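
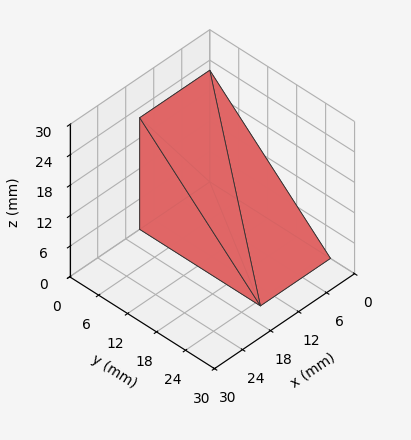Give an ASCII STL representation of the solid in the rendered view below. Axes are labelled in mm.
Reading the render: the shape is a wedge (ramp): 15 × 25 mm base, rising to 22 mm along the y=0 edge and sloping linearly to z=0 at y=25 (dimensions read to the nearest mm from the axis ticks). For the STL, each face is triangulated and given an outward normal.

solid part
  facet normal 0.0000 0.0000 -1.0000
    outer loop
      vertex 15.000 25.000 0.000
      vertex 15.000 0.000 0.000
      vertex 0.000 0.000 0.000
    endloop
  endfacet
  facet normal 0.0000 0.0000 -1.0000
    outer loop
      vertex 0.000 25.000 0.000
      vertex 15.000 25.000 0.000
      vertex 0.000 0.000 0.000
    endloop
  endfacet
  facet normal 0.0000 -1.0000 0.0000
    outer loop
      vertex 0.000 0.000 0.000
      vertex 15.000 0.000 0.000
      vertex 15.000 0.000 22.000
    endloop
  endfacet
  facet normal 0.0000 -1.0000 0.0000
    outer loop
      vertex 0.000 0.000 0.000
      vertex 15.000 0.000 22.000
      vertex 0.000 0.000 22.000
    endloop
  endfacet
  facet normal 0.0000 0.6606 0.7507
    outer loop
      vertex 0.000 0.000 22.000
      vertex 15.000 0.000 22.000
      vertex 15.000 25.000 0.000
    endloop
  endfacet
  facet normal 0.0000 0.6606 0.7507
    outer loop
      vertex 0.000 0.000 22.000
      vertex 15.000 25.000 0.000
      vertex 0.000 25.000 0.000
    endloop
  endfacet
  facet normal -1.0000 0.0000 0.0000
    outer loop
      vertex 0.000 0.000 22.000
      vertex 0.000 25.000 0.000
      vertex 0.000 0.000 0.000
    endloop
  endfacet
  facet normal 1.0000 0.0000 0.0000
    outer loop
      vertex 15.000 0.000 0.000
      vertex 15.000 25.000 0.000
      vertex 15.000 0.000 22.000
    endloop
  endfacet
endsolid part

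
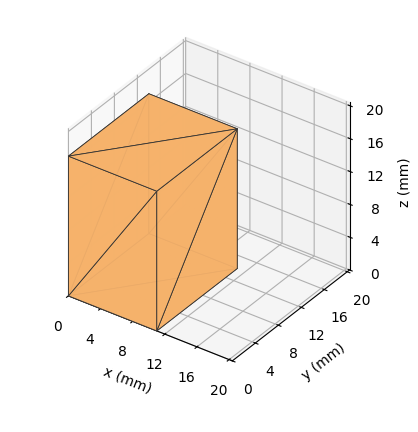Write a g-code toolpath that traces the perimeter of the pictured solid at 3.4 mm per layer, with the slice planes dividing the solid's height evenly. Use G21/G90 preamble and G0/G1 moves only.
Reading the render: the shape is a rectangular box, roughly 11 × 14 mm footprint and 17 mm tall (dimensions read to the nearest mm from the axis ticks). For the g-code, the solid's height is divided into equal slices at the stated Δz and each level perimeter traced with G1 moves after a G0 lift.

; perimeter-only toolpath
G21 ; units = mm
G90 ; absolute positioning
G28 ; home
; layer 1
G0 Z3.4
G0 X0.0 Y0.0
G1 X11.0 Y0.0
G1 X11.0 Y14.0
G1 X0.0 Y14.0
G1 X0.0 Y0.0
; layer 2
G0 Z6.8
G0 X0.0 Y0.0
G1 X11.0 Y0.0
G1 X11.0 Y14.0
G1 X0.0 Y14.0
G1 X0.0 Y0.0
; layer 3
G0 Z10.2
G0 X0.0 Y0.0
G1 X11.0 Y0.0
G1 X11.0 Y14.0
G1 X0.0 Y14.0
G1 X0.0 Y0.0
; layer 4
G0 Z13.6
G0 X0.0 Y0.0
G1 X11.0 Y0.0
G1 X11.0 Y14.0
G1 X0.0 Y14.0
G1 X0.0 Y0.0
; layer 5
G0 Z17.0
G0 X0.0 Y0.0
G1 X11.0 Y0.0
G1 X11.0 Y14.0
G1 X0.0 Y14.0
G1 X0.0 Y0.0
M2 ; end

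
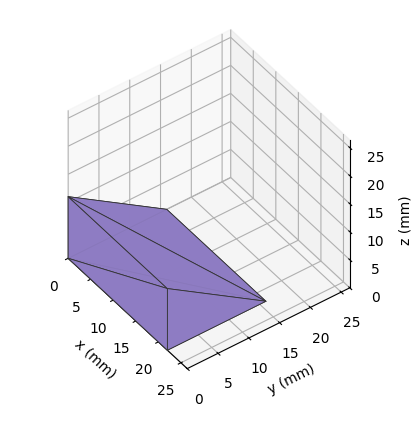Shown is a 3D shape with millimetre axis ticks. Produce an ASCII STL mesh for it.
Reading the render: the shape is a wedge (ramp): 22 × 16 mm base, rising to 11 mm along the y=0 edge and sloping linearly to z=0 at y=16 (dimensions read to the nearest mm from the axis ticks). For the STL, each face is triangulated and given an outward normal.

solid part
  facet normal 0.0000 0.0000 -1.0000
    outer loop
      vertex 22.0 16.0 0.0
      vertex 22.0 0.0 0.0
      vertex 0.0 0.0 0.0
    endloop
  endfacet
  facet normal 0.0000 0.0000 -1.0000
    outer loop
      vertex 0.0 16.0 0.0
      vertex 22.0 16.0 0.0
      vertex 0.0 0.0 0.0
    endloop
  endfacet
  facet normal 0.0000 -1.0000 0.0000
    outer loop
      vertex 0.0 0.0 0.0
      vertex 22.0 0.0 0.0
      vertex 22.0 0.0 11.0
    endloop
  endfacet
  facet normal 0.0000 -1.0000 0.0000
    outer loop
      vertex 0.0 0.0 0.0
      vertex 22.0 0.0 11.0
      vertex 0.0 0.0 11.0
    endloop
  endfacet
  facet normal 0.0000 0.5665 0.8240
    outer loop
      vertex 0.0 0.0 11.0
      vertex 22.0 0.0 11.0
      vertex 22.0 16.0 0.0
    endloop
  endfacet
  facet normal 0.0000 0.5665 0.8240
    outer loop
      vertex 0.0 0.0 11.0
      vertex 22.0 16.0 0.0
      vertex 0.0 16.0 0.0
    endloop
  endfacet
  facet normal -1.0000 0.0000 0.0000
    outer loop
      vertex 0.0 0.0 11.0
      vertex 0.0 16.0 0.0
      vertex 0.0 0.0 0.0
    endloop
  endfacet
  facet normal 1.0000 0.0000 0.0000
    outer loop
      vertex 22.0 0.0 0.0
      vertex 22.0 16.0 0.0
      vertex 22.0 0.0 11.0
    endloop
  endfacet
endsolid part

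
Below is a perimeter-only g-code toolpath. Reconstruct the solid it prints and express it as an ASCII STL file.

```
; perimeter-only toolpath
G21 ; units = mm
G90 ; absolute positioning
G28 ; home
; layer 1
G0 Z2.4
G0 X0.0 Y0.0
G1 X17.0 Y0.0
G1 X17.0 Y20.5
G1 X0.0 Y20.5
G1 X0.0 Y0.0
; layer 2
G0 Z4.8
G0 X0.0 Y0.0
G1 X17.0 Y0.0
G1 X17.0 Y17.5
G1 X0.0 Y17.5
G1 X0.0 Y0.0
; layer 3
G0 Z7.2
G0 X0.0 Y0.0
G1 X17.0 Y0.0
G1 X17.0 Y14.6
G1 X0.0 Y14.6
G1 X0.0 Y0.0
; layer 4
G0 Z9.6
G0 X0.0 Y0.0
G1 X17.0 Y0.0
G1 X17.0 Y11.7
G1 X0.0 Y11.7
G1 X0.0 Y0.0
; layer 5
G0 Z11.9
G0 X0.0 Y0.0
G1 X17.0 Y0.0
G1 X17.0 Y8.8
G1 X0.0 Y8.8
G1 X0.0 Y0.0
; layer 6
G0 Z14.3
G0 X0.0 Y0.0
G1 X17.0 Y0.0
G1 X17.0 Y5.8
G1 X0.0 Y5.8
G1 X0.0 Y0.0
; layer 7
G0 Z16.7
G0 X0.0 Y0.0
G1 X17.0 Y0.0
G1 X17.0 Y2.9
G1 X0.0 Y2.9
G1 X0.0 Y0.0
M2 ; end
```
solid part
  facet normal 0.0000 0.0000 -1.0000
    outer loop
      vertex 17.0 23.4 0.0
      vertex 17.0 0.0 0.0
      vertex 0.0 0.0 0.0
    endloop
  endfacet
  facet normal 0.0000 0.0000 -1.0000
    outer loop
      vertex 0.0 23.4 0.0
      vertex 17.0 23.4 0.0
      vertex 0.0 0.0 0.0
    endloop
  endfacet
  facet normal 0.0000 -1.0000 0.0000
    outer loop
      vertex 0.0 0.0 0.0
      vertex 17.0 0.0 0.0
      vertex 17.0 0.0 19.1
    endloop
  endfacet
  facet normal 0.0000 -1.0000 0.0000
    outer loop
      vertex 0.0 0.0 0.0
      vertex 17.0 0.0 19.1
      vertex 0.0 0.0 19.1
    endloop
  endfacet
  facet normal 0.0000 0.6323 0.7747
    outer loop
      vertex 0.0 0.0 19.1
      vertex 17.0 0.0 19.1
      vertex 17.0 23.4 0.0
    endloop
  endfacet
  facet normal 0.0000 0.6323 0.7747
    outer loop
      vertex 0.0 0.0 19.1
      vertex 17.0 23.4 0.0
      vertex 0.0 23.4 0.0
    endloop
  endfacet
  facet normal -1.0000 0.0000 0.0000
    outer loop
      vertex 0.0 0.0 19.1
      vertex 0.0 23.4 0.0
      vertex 0.0 0.0 0.0
    endloop
  endfacet
  facet normal 1.0000 0.0000 0.0000
    outer loop
      vertex 17.0 0.0 0.0
      vertex 17.0 23.4 0.0
      vertex 17.0 0.0 19.1
    endloop
  endfacet
endsolid part

The G0 Z moves step by Δz≈2.4 mm. The G1 loops shrink linearly with z, so the solid tapers from its base footprint up to z≈19.1. Closing with a flat bottom cap and the tapered top and triangulating gives 8 facets — a wedge (ramp): 17 × 23.4 mm base, rising to 19.1 mm along the y=0 edge and sloping linearly to z=0 at y=23.4.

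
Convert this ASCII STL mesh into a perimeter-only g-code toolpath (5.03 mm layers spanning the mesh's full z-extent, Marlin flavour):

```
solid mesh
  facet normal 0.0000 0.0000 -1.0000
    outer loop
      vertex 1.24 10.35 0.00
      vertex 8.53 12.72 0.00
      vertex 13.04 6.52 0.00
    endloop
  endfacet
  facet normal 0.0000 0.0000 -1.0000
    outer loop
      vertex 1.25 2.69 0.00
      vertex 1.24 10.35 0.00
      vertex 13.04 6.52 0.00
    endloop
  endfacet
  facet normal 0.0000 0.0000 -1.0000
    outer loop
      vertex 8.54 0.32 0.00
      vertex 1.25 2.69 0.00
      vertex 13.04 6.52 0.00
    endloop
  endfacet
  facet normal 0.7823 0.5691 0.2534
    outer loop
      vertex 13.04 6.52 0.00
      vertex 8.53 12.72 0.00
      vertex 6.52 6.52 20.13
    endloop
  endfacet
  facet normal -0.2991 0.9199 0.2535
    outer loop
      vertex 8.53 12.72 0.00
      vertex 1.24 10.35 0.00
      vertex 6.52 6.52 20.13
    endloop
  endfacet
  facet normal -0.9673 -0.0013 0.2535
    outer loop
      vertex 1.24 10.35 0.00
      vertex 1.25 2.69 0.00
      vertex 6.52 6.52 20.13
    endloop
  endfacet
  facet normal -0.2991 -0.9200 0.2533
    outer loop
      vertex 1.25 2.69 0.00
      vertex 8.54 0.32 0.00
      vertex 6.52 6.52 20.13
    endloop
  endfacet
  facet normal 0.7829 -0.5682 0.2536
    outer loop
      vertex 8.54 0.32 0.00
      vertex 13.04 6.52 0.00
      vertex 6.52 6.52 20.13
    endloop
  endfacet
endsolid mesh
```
; perimeter-only toolpath
G21 ; units = mm
G90 ; absolute positioning
G28 ; home
; layer 1
G0 Z5.03
G0 X11.41 Y6.52
G1 X8.03 Y11.17
G1 X2.56 Y9.39
G1 X2.57 Y3.65
G1 X8.04 Y1.87
G1 X11.41 Y6.52
; layer 2
G0 Z10.06
G0 X9.78 Y6.52
G1 X7.52 Y9.62
G1 X3.88 Y8.43
G1 X3.88 Y4.60
G1 X7.53 Y3.42
G1 X9.78 Y6.52
; layer 3
G0 Z15.10
G0 X8.15 Y6.52
G1 X7.02 Y8.07
G1 X5.20 Y7.48
G1 X5.20 Y5.56
G1 X7.02 Y4.97
G1 X8.15 Y6.52
M2 ; end

The solid is a regular 5-sided pyramid, base circumscribed radius ≈ 6.52 mm, apex at z ≈ 20.1 mm. Slicing at Δz = 5.03 mm — 4 equal slices spanning the solid's height, so layer i sits at z = i·h/4 — gives 3 non-empty perimeters. Each is a 5-segment closed polygon; G0 lifts to the layer z and rapids to the start vertex, then G1 traces the edges. The cross-section shrinks linearly with z (the slice at the apex is degenerate and omitted).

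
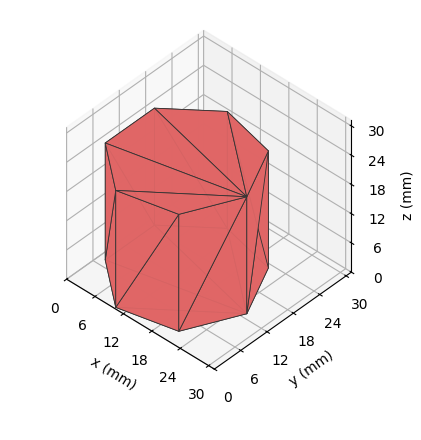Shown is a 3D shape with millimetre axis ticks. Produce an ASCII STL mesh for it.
Reading the render: the shape is a regular 7-sided prism (a cylinder approximated with 7 flat sides), circumscribed radius ≈ 13 mm, height ≈ 24 mm (dimensions read to the nearest mm from the axis ticks). For the STL, each face is triangulated and given an outward normal.

solid part
  facet normal 0.0000 0.0000 -1.0000
    outer loop
      vertex 10.1 25.7 0.0
      vertex 21.1 23.2 0.0
      vertex 26.0 13.0 0.0
    endloop
  endfacet
  facet normal 0.0000 0.0000 -1.0000
    outer loop
      vertex 1.3 18.6 0.0
      vertex 10.1 25.7 0.0
      vertex 26.0 13.0 0.0
    endloop
  endfacet
  facet normal 0.0000 0.0000 -1.0000
    outer loop
      vertex 1.3 7.4 0.0
      vertex 1.3 18.6 0.0
      vertex 26.0 13.0 0.0
    endloop
  endfacet
  facet normal 0.0000 0.0000 -1.0000
    outer loop
      vertex 10.1 0.3 0.0
      vertex 1.3 7.4 0.0
      vertex 26.0 13.0 0.0
    endloop
  endfacet
  facet normal 0.0000 0.0000 -1.0000
    outer loop
      vertex 21.1 2.8 0.0
      vertex 10.1 0.3 0.0
      vertex 26.0 13.0 0.0
    endloop
  endfacet
  facet normal 0.0000 0.0000 1.0000
    outer loop
      vertex 26.0 13.0 24.0
      vertex 21.1 23.2 24.0
      vertex 10.1 25.7 24.0
    endloop
  endfacet
  facet normal 0.0000 0.0000 1.0000
    outer loop
      vertex 26.0 13.0 24.0
      vertex 10.1 25.7 24.0
      vertex 1.3 18.6 24.0
    endloop
  endfacet
  facet normal 0.0000 0.0000 1.0000
    outer loop
      vertex 26.0 13.0 24.0
      vertex 1.3 18.6 24.0
      vertex 1.3 7.4 24.0
    endloop
  endfacet
  facet normal 0.0000 0.0000 1.0000
    outer loop
      vertex 26.0 13.0 24.0
      vertex 1.3 7.4 24.0
      vertex 10.1 0.3 24.0
    endloop
  endfacet
  facet normal 0.0000 0.0000 1.0000
    outer loop
      vertex 26.0 13.0 24.0
      vertex 10.1 0.3 24.0
      vertex 21.1 2.8 24.0
    endloop
  endfacet
  facet normal 0.9014 0.4330 0.0000
    outer loop
      vertex 26.0 13.0 0.0
      vertex 21.1 23.2 0.0
      vertex 21.1 23.2 24.0
    endloop
  endfacet
  facet normal 0.9014 0.4330 0.0000
    outer loop
      vertex 26.0 13.0 0.0
      vertex 21.1 23.2 24.0
      vertex 26.0 13.0 24.0
    endloop
  endfacet
  facet normal 0.2216 0.9751 0.0000
    outer loop
      vertex 21.1 23.2 0.0
      vertex 10.1 25.7 0.0
      vertex 10.1 25.7 24.0
    endloop
  endfacet
  facet normal 0.2216 0.9751 0.0000
    outer loop
      vertex 21.1 23.2 0.0
      vertex 10.1 25.7 24.0
      vertex 21.1 23.2 24.0
    endloop
  endfacet
  facet normal -0.6279 0.7783 0.0000
    outer loop
      vertex 10.1 25.7 0.0
      vertex 1.3 18.6 0.0
      vertex 1.3 18.6 24.0
    endloop
  endfacet
  facet normal -0.6279 0.7783 0.0000
    outer loop
      vertex 10.1 25.7 0.0
      vertex 1.3 18.6 24.0
      vertex 10.1 25.7 24.0
    endloop
  endfacet
  facet normal -1.0000 0.0000 0.0000
    outer loop
      vertex 1.3 18.6 0.0
      vertex 1.3 7.4 0.0
      vertex 1.3 7.4 24.0
    endloop
  endfacet
  facet normal -1.0000 0.0000 0.0000
    outer loop
      vertex 1.3 18.6 0.0
      vertex 1.3 7.4 24.0
      vertex 1.3 18.6 24.0
    endloop
  endfacet
  facet normal -0.6279 -0.7783 0.0000
    outer loop
      vertex 1.3 7.4 0.0
      vertex 10.1 0.3 0.0
      vertex 10.1 0.3 24.0
    endloop
  endfacet
  facet normal -0.6279 -0.7783 0.0000
    outer loop
      vertex 1.3 7.4 0.0
      vertex 10.1 0.3 24.0
      vertex 1.3 7.4 24.0
    endloop
  endfacet
  facet normal 0.2216 -0.9751 0.0000
    outer loop
      vertex 10.1 0.3 0.0
      vertex 21.1 2.8 0.0
      vertex 21.1 2.8 24.0
    endloop
  endfacet
  facet normal 0.2216 -0.9751 0.0000
    outer loop
      vertex 10.1 0.3 0.0
      vertex 21.1 2.8 24.0
      vertex 10.1 0.3 24.0
    endloop
  endfacet
  facet normal 0.9014 -0.4330 0.0000
    outer loop
      vertex 21.1 2.8 0.0
      vertex 26.0 13.0 0.0
      vertex 26.0 13.0 24.0
    endloop
  endfacet
  facet normal 0.9014 -0.4330 0.0000
    outer loop
      vertex 21.1 2.8 0.0
      vertex 26.0 13.0 24.0
      vertex 21.1 2.8 24.0
    endloop
  endfacet
endsolid part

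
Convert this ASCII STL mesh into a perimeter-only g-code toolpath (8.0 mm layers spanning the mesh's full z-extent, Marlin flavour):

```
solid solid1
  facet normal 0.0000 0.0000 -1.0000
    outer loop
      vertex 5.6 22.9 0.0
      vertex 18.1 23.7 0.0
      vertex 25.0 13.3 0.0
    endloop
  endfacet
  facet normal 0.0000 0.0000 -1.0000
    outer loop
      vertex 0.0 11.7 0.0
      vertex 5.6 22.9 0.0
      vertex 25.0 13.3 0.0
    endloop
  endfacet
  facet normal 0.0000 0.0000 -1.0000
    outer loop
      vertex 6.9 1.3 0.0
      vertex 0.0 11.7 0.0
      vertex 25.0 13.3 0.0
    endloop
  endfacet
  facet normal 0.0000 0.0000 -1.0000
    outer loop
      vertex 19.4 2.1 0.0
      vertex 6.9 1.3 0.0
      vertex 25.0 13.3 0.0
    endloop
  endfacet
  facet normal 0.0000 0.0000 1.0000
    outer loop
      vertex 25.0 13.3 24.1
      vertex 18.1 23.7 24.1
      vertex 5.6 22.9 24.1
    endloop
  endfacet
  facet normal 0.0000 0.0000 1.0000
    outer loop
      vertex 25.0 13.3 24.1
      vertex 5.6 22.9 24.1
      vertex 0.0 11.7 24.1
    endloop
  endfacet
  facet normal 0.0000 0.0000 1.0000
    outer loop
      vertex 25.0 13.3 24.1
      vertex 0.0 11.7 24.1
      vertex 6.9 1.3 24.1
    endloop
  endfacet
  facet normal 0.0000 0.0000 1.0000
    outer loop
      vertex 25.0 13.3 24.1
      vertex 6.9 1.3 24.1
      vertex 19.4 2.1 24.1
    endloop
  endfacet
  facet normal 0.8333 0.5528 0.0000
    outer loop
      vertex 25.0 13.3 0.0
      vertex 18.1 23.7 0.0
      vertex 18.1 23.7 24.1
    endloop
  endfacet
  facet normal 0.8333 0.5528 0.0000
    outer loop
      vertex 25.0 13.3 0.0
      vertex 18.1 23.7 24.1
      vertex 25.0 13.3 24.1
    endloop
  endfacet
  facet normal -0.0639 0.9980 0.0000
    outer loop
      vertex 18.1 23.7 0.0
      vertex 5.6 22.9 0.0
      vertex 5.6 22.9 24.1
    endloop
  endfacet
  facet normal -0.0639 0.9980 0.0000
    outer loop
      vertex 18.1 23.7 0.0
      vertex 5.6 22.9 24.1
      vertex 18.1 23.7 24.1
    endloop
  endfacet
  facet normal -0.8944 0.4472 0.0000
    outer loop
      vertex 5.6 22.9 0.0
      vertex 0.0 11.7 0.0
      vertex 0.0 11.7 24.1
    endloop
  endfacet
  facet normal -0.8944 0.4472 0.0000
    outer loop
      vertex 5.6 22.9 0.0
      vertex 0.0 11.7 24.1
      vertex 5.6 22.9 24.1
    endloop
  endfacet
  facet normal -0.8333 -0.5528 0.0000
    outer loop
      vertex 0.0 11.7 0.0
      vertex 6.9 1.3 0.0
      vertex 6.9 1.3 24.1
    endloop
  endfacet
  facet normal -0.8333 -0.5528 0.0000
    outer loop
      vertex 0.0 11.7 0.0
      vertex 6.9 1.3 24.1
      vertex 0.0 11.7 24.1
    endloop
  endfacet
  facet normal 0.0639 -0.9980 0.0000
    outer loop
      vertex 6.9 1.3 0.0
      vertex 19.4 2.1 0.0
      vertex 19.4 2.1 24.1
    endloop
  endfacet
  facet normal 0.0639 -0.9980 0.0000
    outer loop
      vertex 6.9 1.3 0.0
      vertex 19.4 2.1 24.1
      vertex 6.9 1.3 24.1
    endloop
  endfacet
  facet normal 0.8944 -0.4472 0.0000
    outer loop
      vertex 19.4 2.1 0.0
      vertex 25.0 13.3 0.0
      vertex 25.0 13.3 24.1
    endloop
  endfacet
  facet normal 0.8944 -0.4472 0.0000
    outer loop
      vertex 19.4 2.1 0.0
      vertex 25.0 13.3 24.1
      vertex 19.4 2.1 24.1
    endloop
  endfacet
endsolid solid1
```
; perimeter-only toolpath
G21 ; units = mm
G90 ; absolute positioning
G28 ; home
; layer 1
G0 Z8.0
G0 X25.0 Y13.3
G1 X18.1 Y23.7
G1 X5.6 Y22.9
G1 X0.0 Y11.7
G1 X6.9 Y1.3
G1 X19.4 Y2.1
G1 X25.0 Y13.3
; layer 2
G0 Z16.1
G0 X25.0 Y13.3
G1 X18.1 Y23.7
G1 X5.6 Y22.9
G1 X0.0 Y11.7
G1 X6.9 Y1.3
G1 X19.4 Y2.1
G1 X25.0 Y13.3
; layer 3
G0 Z24.1
G0 X25.0 Y13.3
G1 X18.1 Y23.7
G1 X5.6 Y22.9
G1 X0.0 Y11.7
G1 X6.9 Y1.3
G1 X19.4 Y2.1
G1 X25.0 Y13.3
M2 ; end

The solid is a regular 6-sided prism (a cylinder approximated with 6 flat sides), circumscribed radius ≈ 12.5 mm, height ≈ 24.1 mm. Slicing at Δz = 8.0 mm — 3 equal slices spanning the solid's height, so layer i sits at z = i·h/3 — gives 3 non-empty perimeters. Each is a 6-segment closed polygon; G0 lifts to the layer z and rapids to the start vertex, then G1 traces the edges.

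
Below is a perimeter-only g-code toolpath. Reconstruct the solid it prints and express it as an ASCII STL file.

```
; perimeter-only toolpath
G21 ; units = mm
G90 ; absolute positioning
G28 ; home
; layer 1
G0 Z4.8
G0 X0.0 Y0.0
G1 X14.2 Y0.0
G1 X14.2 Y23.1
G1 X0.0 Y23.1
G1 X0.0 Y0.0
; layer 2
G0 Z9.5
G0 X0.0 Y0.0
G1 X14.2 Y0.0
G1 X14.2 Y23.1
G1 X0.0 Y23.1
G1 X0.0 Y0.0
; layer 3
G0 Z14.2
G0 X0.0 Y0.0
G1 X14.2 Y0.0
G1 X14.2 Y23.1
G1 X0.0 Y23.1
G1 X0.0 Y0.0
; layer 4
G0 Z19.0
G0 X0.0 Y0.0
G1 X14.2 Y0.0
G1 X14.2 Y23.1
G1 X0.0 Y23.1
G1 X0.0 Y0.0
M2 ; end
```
solid part
  facet normal 0.0000 0.0000 -1.0000
    outer loop
      vertex 14.2 23.1 0.0
      vertex 14.2 0.0 0.0
      vertex 0.0 0.0 0.0
    endloop
  endfacet
  facet normal 0.0000 0.0000 -1.0000
    outer loop
      vertex 0.0 23.1 0.0
      vertex 14.2 23.1 0.0
      vertex 0.0 0.0 0.0
    endloop
  endfacet
  facet normal 0.0000 0.0000 1.0000
    outer loop
      vertex 0.0 0.0 19.0
      vertex 14.2 0.0 19.0
      vertex 14.2 23.1 19.0
    endloop
  endfacet
  facet normal 0.0000 0.0000 1.0000
    outer loop
      vertex 0.0 0.0 19.0
      vertex 14.2 23.1 19.0
      vertex 0.0 23.1 19.0
    endloop
  endfacet
  facet normal 0.0000 -1.0000 0.0000
    outer loop
      vertex 0.0 0.0 0.0
      vertex 14.2 0.0 0.0
      vertex 14.2 0.0 19.0
    endloop
  endfacet
  facet normal 0.0000 -1.0000 0.0000
    outer loop
      vertex 0.0 0.0 0.0
      vertex 14.2 0.0 19.0
      vertex 0.0 0.0 19.0
    endloop
  endfacet
  facet normal 0.0000 1.0000 0.0000
    outer loop
      vertex 14.2 23.1 19.0
      vertex 14.2 23.1 0.0
      vertex 0.0 23.1 0.0
    endloop
  endfacet
  facet normal 0.0000 1.0000 0.0000
    outer loop
      vertex 0.0 23.1 19.0
      vertex 14.2 23.1 19.0
      vertex 0.0 23.1 0.0
    endloop
  endfacet
  facet normal -1.0000 0.0000 0.0000
    outer loop
      vertex 0.0 23.1 19.0
      vertex 0.0 23.1 0.0
      vertex 0.0 0.0 0.0
    endloop
  endfacet
  facet normal -1.0000 0.0000 0.0000
    outer loop
      vertex 0.0 0.0 19.0
      vertex 0.0 23.1 19.0
      vertex 0.0 0.0 0.0
    endloop
  endfacet
  facet normal 1.0000 0.0000 0.0000
    outer loop
      vertex 14.2 0.0 0.0
      vertex 14.2 23.1 0.0
      vertex 14.2 23.1 19.0
    endloop
  endfacet
  facet normal 1.0000 0.0000 0.0000
    outer loop
      vertex 14.2 0.0 0.0
      vertex 14.2 23.1 19.0
      vertex 14.2 0.0 19.0
    endloop
  endfacet
endsolid part

The G0 Z moves step by Δz≈4.8 mm. Every layer's G1 loop is the same polygon, so the solid is a straight extrusion of it from z=0 to z≈19. Closing with flat bottom and top caps and triangulating gives 12 facets — a rectangular box, roughly 14.2 × 23.1 mm footprint and 19 mm tall.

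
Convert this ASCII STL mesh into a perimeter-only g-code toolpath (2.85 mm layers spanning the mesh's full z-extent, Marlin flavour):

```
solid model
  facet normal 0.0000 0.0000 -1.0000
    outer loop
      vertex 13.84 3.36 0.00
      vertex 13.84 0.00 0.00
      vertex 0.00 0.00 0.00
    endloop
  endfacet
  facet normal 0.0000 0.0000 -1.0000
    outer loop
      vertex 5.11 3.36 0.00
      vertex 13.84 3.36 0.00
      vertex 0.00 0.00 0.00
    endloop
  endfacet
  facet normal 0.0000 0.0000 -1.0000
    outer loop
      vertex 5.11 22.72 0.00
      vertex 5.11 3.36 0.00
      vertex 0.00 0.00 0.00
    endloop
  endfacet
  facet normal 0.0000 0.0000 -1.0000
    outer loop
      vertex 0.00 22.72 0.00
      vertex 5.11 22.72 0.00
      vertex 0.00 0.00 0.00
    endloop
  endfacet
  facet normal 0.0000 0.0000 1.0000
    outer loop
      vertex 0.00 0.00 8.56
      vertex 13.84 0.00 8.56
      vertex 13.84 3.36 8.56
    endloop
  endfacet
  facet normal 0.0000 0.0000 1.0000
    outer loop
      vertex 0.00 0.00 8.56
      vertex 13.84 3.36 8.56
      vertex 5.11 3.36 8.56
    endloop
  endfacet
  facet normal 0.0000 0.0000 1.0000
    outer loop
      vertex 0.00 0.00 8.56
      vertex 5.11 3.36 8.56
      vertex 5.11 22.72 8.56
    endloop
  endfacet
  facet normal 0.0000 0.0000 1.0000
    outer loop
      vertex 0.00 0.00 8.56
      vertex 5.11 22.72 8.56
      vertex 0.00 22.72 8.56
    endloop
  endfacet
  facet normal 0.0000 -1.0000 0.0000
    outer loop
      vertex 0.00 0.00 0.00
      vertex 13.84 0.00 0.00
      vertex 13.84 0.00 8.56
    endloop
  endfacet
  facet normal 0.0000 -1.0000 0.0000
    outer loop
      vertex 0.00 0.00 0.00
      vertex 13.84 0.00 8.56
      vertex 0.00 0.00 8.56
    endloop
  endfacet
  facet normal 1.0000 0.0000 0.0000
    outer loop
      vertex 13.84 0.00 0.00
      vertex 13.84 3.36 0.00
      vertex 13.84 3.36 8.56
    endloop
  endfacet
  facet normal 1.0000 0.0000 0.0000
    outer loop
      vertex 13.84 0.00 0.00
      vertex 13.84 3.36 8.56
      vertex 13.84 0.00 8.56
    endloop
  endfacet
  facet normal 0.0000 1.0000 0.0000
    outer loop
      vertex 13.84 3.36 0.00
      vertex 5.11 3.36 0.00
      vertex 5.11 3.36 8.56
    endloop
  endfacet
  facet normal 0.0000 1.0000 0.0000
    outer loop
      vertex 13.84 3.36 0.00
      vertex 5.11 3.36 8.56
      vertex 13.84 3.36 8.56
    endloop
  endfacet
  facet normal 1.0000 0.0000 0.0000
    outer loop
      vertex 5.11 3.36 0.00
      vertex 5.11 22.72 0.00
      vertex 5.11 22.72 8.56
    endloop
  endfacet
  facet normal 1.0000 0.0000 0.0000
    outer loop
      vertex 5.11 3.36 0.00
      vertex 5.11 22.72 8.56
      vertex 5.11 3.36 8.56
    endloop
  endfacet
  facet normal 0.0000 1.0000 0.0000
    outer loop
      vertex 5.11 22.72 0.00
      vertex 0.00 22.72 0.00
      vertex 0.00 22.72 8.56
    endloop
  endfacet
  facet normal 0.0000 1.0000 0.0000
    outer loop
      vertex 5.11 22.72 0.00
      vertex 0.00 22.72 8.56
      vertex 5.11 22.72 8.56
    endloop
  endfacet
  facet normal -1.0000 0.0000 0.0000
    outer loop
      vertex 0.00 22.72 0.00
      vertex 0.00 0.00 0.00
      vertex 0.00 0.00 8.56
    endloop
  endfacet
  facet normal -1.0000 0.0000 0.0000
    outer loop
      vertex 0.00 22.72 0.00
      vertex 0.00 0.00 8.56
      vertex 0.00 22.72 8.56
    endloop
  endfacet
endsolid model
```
; perimeter-only toolpath
G21 ; units = mm
G90 ; absolute positioning
G28 ; home
; layer 1
G0 Z2.85
G0 X0.00 Y0.00
G1 X13.84 Y0.00
G1 X13.84 Y3.36
G1 X5.11 Y3.36
G1 X5.11 Y22.72
G1 X0.00 Y22.72
G1 X0.00 Y0.00
; layer 2
G0 Z5.71
G0 X0.00 Y0.00
G1 X13.84 Y0.00
G1 X13.84 Y3.36
G1 X5.11 Y3.36
G1 X5.11 Y22.72
G1 X0.00 Y22.72
G1 X0.00 Y0.00
; layer 3
G0 Z8.56
G0 X0.00 Y0.00
G1 X13.84 Y0.00
G1 X13.84 Y3.36
G1 X5.11 Y3.36
G1 X5.11 Y22.72
G1 X0.00 Y22.72
G1 X0.00 Y0.00
M2 ; end

The solid is an L-shaped prism: outer 13.8 × 22.7 mm, arm thicknesses ≈ 3.36 mm (horizontal) and 5.11 mm (vertical), extruded 8.56 mm in z. Slicing at Δz = 2.85 mm — 3 equal slices spanning the solid's height, so layer i sits at z = i·h/3 — gives 3 non-empty perimeters. Each is a 6-segment closed polygon; G0 lifts to the layer z and rapids to the start vertex, then G1 traces the edges.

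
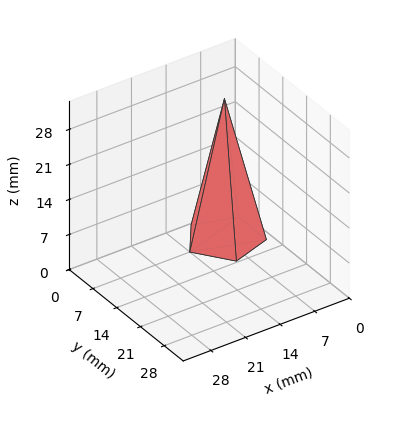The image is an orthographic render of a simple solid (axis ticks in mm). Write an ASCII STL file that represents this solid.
Reading the render: the shape is a regular 5-sided pyramid, base circumscribed radius ≈ 7 mm, apex at z ≈ 28 mm (dimensions read to the nearest mm from the axis ticks). For the STL, each face is triangulated and given an outward normal.

solid part
  facet normal 0.0000 0.0000 -1.0000
    outer loop
      vertex 1.34 11.11 0.00
      vertex 9.16 13.66 0.00
      vertex 14.00 7.00 0.00
    endloop
  endfacet
  facet normal 0.0000 0.0000 -1.0000
    outer loop
      vertex 1.34 2.89 0.00
      vertex 1.34 11.11 0.00
      vertex 14.00 7.00 0.00
    endloop
  endfacet
  facet normal 0.0000 0.0000 -1.0000
    outer loop
      vertex 9.16 0.34 0.00
      vertex 1.34 2.89 0.00
      vertex 14.00 7.00 0.00
    endloop
  endfacet
  facet normal 0.7929 0.5762 0.1982
    outer loop
      vertex 14.00 7.00 0.00
      vertex 9.16 13.66 0.00
      vertex 7.00 7.00 28.00
    endloop
  endfacet
  facet normal -0.3039 0.9319 0.1982
    outer loop
      vertex 9.16 13.66 0.00
      vertex 1.34 11.11 0.00
      vertex 7.00 7.00 28.00
    endloop
  endfacet
  facet normal -0.9802 0.0000 0.1981
    outer loop
      vertex 1.34 11.11 0.00
      vertex 1.34 2.89 0.00
      vertex 7.00 7.00 28.00
    endloop
  endfacet
  facet normal -0.3039 -0.9319 0.1982
    outer loop
      vertex 1.34 2.89 0.00
      vertex 9.16 0.34 0.00
      vertex 7.00 7.00 28.00
    endloop
  endfacet
  facet normal 0.7929 -0.5762 0.1982
    outer loop
      vertex 9.16 0.34 0.00
      vertex 14.00 7.00 0.00
      vertex 7.00 7.00 28.00
    endloop
  endfacet
endsolid part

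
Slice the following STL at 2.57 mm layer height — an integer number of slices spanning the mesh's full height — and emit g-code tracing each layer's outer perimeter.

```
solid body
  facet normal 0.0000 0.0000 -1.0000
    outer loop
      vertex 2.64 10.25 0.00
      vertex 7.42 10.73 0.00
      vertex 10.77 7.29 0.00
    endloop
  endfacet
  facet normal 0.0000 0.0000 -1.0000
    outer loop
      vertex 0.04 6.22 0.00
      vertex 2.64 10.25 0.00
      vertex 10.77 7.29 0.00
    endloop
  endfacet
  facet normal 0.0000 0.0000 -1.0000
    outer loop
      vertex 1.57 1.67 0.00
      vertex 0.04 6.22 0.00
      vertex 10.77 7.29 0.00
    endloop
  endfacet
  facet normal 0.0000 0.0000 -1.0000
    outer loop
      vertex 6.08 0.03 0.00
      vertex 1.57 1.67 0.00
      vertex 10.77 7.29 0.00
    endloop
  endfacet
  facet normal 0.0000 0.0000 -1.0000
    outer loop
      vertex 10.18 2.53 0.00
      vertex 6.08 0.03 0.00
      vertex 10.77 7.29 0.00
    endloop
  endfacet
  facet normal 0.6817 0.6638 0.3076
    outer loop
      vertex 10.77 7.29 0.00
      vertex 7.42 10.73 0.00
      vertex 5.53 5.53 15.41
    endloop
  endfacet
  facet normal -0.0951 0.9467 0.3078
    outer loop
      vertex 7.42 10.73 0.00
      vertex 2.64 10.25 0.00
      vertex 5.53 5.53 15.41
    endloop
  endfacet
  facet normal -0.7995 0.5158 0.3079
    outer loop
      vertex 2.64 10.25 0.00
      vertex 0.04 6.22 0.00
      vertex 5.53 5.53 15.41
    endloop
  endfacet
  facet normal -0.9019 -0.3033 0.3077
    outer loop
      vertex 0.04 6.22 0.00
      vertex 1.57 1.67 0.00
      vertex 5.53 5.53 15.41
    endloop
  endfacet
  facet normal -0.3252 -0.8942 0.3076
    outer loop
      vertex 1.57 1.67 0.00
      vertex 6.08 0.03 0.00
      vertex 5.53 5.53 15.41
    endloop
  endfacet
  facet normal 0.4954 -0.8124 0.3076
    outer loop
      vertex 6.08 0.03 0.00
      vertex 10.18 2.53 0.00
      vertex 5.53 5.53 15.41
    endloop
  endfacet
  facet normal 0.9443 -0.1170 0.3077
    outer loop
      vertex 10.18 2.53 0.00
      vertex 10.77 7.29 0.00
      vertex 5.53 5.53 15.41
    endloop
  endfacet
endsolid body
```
; perimeter-only toolpath
G21 ; units = mm
G90 ; absolute positioning
G28 ; home
; layer 1
G0 Z2.57
G0 X9.90 Y7.00
G1 X7.11 Y9.86
G1 X3.12 Y9.46
G1 X0.95 Y6.11
G1 X2.23 Y2.31
G1 X5.99 Y0.95
G1 X9.41 Y3.03
G1 X9.90 Y7.00
; layer 2
G0 Z5.14
G0 X9.02 Y6.70
G1 X6.79 Y9.00
G1 X3.60 Y8.68
G1 X1.87 Y5.99
G1 X2.89 Y2.96
G1 X5.90 Y1.86
G1 X8.63 Y3.53
G1 X9.02 Y6.70
; layer 3
G0 Z7.71
G0 X8.15 Y6.41
G1 X6.47 Y8.13
G1 X4.08 Y7.89
G1 X2.79 Y5.88
G1 X3.55 Y3.60
G1 X5.80 Y2.78
G1 X7.86 Y4.03
G1 X8.15 Y6.41
; layer 4
G0 Z10.27
G0 X7.28 Y6.12
G1 X6.16 Y7.26
G1 X4.57 Y7.10
G1 X3.70 Y5.76
G1 X4.21 Y4.24
G1 X5.71 Y3.70
G1 X7.08 Y4.53
G1 X7.28 Y6.12
; layer 5
G0 Z12.84
G0 X6.40 Y5.82
G1 X5.84 Y6.40
G1 X5.05 Y6.32
G1 X4.62 Y5.64
G1 X4.87 Y4.89
G1 X5.62 Y4.61
G1 X6.30 Y5.03
G1 X6.40 Y5.82
M2 ; end

The solid is a regular 7-sided pyramid, base circumscribed radius ≈ 5.53 mm, apex at z ≈ 15.4 mm. Slicing at Δz = 2.57 mm — 6 equal slices spanning the solid's height, so layer i sits at z = i·h/6 — gives 5 non-empty perimeters. Each is a 7-segment closed polygon; G0 lifts to the layer z and rapids to the start vertex, then G1 traces the edges. The cross-section shrinks linearly with z (the slice at the apex is degenerate and omitted).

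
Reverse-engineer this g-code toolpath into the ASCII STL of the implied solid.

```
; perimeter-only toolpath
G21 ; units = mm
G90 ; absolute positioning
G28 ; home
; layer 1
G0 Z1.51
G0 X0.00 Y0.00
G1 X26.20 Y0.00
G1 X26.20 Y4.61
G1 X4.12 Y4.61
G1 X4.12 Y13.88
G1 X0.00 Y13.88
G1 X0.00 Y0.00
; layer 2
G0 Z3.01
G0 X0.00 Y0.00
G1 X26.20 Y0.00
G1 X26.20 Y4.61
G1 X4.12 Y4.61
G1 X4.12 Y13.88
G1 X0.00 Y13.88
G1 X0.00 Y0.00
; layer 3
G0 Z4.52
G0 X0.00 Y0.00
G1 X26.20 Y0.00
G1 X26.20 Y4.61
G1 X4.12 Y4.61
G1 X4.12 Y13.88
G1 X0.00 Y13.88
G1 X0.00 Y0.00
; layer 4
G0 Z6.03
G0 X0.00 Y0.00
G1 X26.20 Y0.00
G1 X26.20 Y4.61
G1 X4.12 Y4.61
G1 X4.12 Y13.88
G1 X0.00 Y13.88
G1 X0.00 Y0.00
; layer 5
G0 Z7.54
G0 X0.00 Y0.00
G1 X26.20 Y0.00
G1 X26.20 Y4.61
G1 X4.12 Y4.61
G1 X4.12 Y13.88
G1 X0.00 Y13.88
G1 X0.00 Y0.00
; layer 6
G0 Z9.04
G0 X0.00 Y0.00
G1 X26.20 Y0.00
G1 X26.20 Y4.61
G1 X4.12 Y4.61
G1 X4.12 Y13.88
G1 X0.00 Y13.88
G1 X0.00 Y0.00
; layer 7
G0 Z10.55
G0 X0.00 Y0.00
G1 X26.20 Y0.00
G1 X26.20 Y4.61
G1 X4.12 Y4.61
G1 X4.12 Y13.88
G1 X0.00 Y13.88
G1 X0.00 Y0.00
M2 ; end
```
solid part
  facet normal 0.0000 0.0000 -1.0000
    outer loop
      vertex 26.20 4.61 0.00
      vertex 26.20 0.00 0.00
      vertex 0.00 0.00 0.00
    endloop
  endfacet
  facet normal 0.0000 0.0000 -1.0000
    outer loop
      vertex 4.12 4.61 0.00
      vertex 26.20 4.61 0.00
      vertex 0.00 0.00 0.00
    endloop
  endfacet
  facet normal 0.0000 0.0000 -1.0000
    outer loop
      vertex 4.12 13.88 0.00
      vertex 4.12 4.61 0.00
      vertex 0.00 0.00 0.00
    endloop
  endfacet
  facet normal 0.0000 0.0000 -1.0000
    outer loop
      vertex 0.00 13.88 0.00
      vertex 4.12 13.88 0.00
      vertex 0.00 0.00 0.00
    endloop
  endfacet
  facet normal 0.0000 0.0000 1.0000
    outer loop
      vertex 0.00 0.00 10.55
      vertex 26.20 0.00 10.55
      vertex 26.20 4.61 10.55
    endloop
  endfacet
  facet normal 0.0000 0.0000 1.0000
    outer loop
      vertex 0.00 0.00 10.55
      vertex 26.20 4.61 10.55
      vertex 4.12 4.61 10.55
    endloop
  endfacet
  facet normal 0.0000 0.0000 1.0000
    outer loop
      vertex 0.00 0.00 10.55
      vertex 4.12 4.61 10.55
      vertex 4.12 13.88 10.55
    endloop
  endfacet
  facet normal 0.0000 0.0000 1.0000
    outer loop
      vertex 0.00 0.00 10.55
      vertex 4.12 13.88 10.55
      vertex 0.00 13.88 10.55
    endloop
  endfacet
  facet normal 0.0000 -1.0000 0.0000
    outer loop
      vertex 0.00 0.00 0.00
      vertex 26.20 0.00 0.00
      vertex 26.20 0.00 10.55
    endloop
  endfacet
  facet normal 0.0000 -1.0000 0.0000
    outer loop
      vertex 0.00 0.00 0.00
      vertex 26.20 0.00 10.55
      vertex 0.00 0.00 10.55
    endloop
  endfacet
  facet normal 1.0000 0.0000 0.0000
    outer loop
      vertex 26.20 0.00 0.00
      vertex 26.20 4.61 0.00
      vertex 26.20 4.61 10.55
    endloop
  endfacet
  facet normal 1.0000 0.0000 0.0000
    outer loop
      vertex 26.20 0.00 0.00
      vertex 26.20 4.61 10.55
      vertex 26.20 0.00 10.55
    endloop
  endfacet
  facet normal 0.0000 1.0000 0.0000
    outer loop
      vertex 26.20 4.61 0.00
      vertex 4.12 4.61 0.00
      vertex 4.12 4.61 10.55
    endloop
  endfacet
  facet normal 0.0000 1.0000 0.0000
    outer loop
      vertex 26.20 4.61 0.00
      vertex 4.12 4.61 10.55
      vertex 26.20 4.61 10.55
    endloop
  endfacet
  facet normal 1.0000 0.0000 0.0000
    outer loop
      vertex 4.12 4.61 0.00
      vertex 4.12 13.88 0.00
      vertex 4.12 13.88 10.55
    endloop
  endfacet
  facet normal 1.0000 0.0000 0.0000
    outer loop
      vertex 4.12 4.61 0.00
      vertex 4.12 13.88 10.55
      vertex 4.12 4.61 10.55
    endloop
  endfacet
  facet normal 0.0000 1.0000 0.0000
    outer loop
      vertex 4.12 13.88 0.00
      vertex 0.00 13.88 0.00
      vertex 0.00 13.88 10.55
    endloop
  endfacet
  facet normal 0.0000 1.0000 0.0000
    outer loop
      vertex 4.12 13.88 0.00
      vertex 0.00 13.88 10.55
      vertex 4.12 13.88 10.55
    endloop
  endfacet
  facet normal -1.0000 0.0000 0.0000
    outer loop
      vertex 0.00 13.88 0.00
      vertex 0.00 0.00 0.00
      vertex 0.00 0.00 10.55
    endloop
  endfacet
  facet normal -1.0000 0.0000 0.0000
    outer loop
      vertex 0.00 13.88 0.00
      vertex 0.00 0.00 10.55
      vertex 0.00 13.88 10.55
    endloop
  endfacet
endsolid part

The G0 Z moves step by Δz≈1.51 mm. Every layer's G1 loop is the same polygon, so the solid is a straight extrusion of it from z=0 to z≈10.6. Closing with flat bottom and top caps and triangulating gives 20 facets — an L-shaped prism: outer 26.2 × 13.9 mm, arm thicknesses ≈ 4.61 mm (horizontal) and 4.12 mm (vertical), extruded 10.6 mm in z.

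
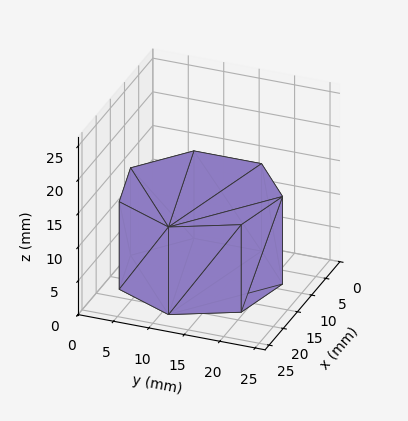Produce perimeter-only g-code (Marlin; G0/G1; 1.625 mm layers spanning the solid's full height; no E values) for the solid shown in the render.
Reading the render: the shape is a regular 7-sided prism (a cylinder approximated with 7 flat sides), circumscribed radius ≈ 11 mm, height ≈ 13 mm (dimensions read to the nearest mm from the axis ticks). For the g-code, the solid's height is divided into equal slices at the stated Δz and each level perimeter traced with G1 moves after a G0 lift.

; perimeter-only toolpath
G21 ; units = mm
G90 ; absolute positioning
G28 ; home
; layer 1
G0 Z1.625
G0 X22.000 Y11.000
G1 X17.858 Y19.600
G1 X8.552 Y21.724
G1 X1.089 Y15.773
G1 X1.089 Y6.227
G1 X8.552 Y0.276
G1 X17.858 Y2.400
G1 X22.000 Y11.000
; layer 2
G0 Z3.250
G0 X22.000 Y11.000
G1 X17.858 Y19.600
G1 X8.552 Y21.724
G1 X1.089 Y15.773
G1 X1.089 Y6.227
G1 X8.552 Y0.276
G1 X17.858 Y2.400
G1 X22.000 Y11.000
; layer 3
G0 Z4.875
G0 X22.000 Y11.000
G1 X17.858 Y19.600
G1 X8.552 Y21.724
G1 X1.089 Y15.773
G1 X1.089 Y6.227
G1 X8.552 Y0.276
G1 X17.858 Y2.400
G1 X22.000 Y11.000
; layer 4
G0 Z6.500
G0 X22.000 Y11.000
G1 X17.858 Y19.600
G1 X8.552 Y21.724
G1 X1.089 Y15.773
G1 X1.089 Y6.227
G1 X8.552 Y0.276
G1 X17.858 Y2.400
G1 X22.000 Y11.000
; layer 5
G0 Z8.125
G0 X22.000 Y11.000
G1 X17.858 Y19.600
G1 X8.552 Y21.724
G1 X1.089 Y15.773
G1 X1.089 Y6.227
G1 X8.552 Y0.276
G1 X17.858 Y2.400
G1 X22.000 Y11.000
; layer 6
G0 Z9.750
G0 X22.000 Y11.000
G1 X17.858 Y19.600
G1 X8.552 Y21.724
G1 X1.089 Y15.773
G1 X1.089 Y6.227
G1 X8.552 Y0.276
G1 X17.858 Y2.400
G1 X22.000 Y11.000
; layer 7
G0 Z11.375
G0 X22.000 Y11.000
G1 X17.858 Y19.600
G1 X8.552 Y21.724
G1 X1.089 Y15.773
G1 X1.089 Y6.227
G1 X8.552 Y0.276
G1 X17.858 Y2.400
G1 X22.000 Y11.000
; layer 8
G0 Z13.000
G0 X22.000 Y11.000
G1 X17.858 Y19.600
G1 X8.552 Y21.724
G1 X1.089 Y15.773
G1 X1.089 Y6.227
G1 X8.552 Y0.276
G1 X17.858 Y2.400
G1 X22.000 Y11.000
M2 ; end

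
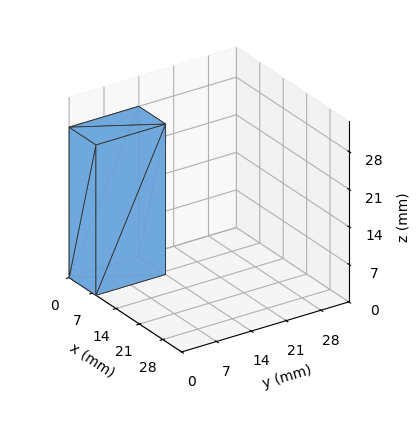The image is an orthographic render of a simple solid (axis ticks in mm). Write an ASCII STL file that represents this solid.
Reading the render: the shape is a rectangular box, roughly 8 × 14 mm footprint and 28 mm tall (dimensions read to the nearest mm from the axis ticks). For the STL, each face is triangulated and given an outward normal.

solid part
  facet normal 0.0000 0.0000 -1.0000
    outer loop
      vertex 8.0 14.0 0.0
      vertex 8.0 0.0 0.0
      vertex 0.0 0.0 0.0
    endloop
  endfacet
  facet normal 0.0000 0.0000 -1.0000
    outer loop
      vertex 0.0 14.0 0.0
      vertex 8.0 14.0 0.0
      vertex 0.0 0.0 0.0
    endloop
  endfacet
  facet normal 0.0000 0.0000 1.0000
    outer loop
      vertex 0.0 0.0 28.0
      vertex 8.0 0.0 28.0
      vertex 8.0 14.0 28.0
    endloop
  endfacet
  facet normal 0.0000 0.0000 1.0000
    outer loop
      vertex 0.0 0.0 28.0
      vertex 8.0 14.0 28.0
      vertex 0.0 14.0 28.0
    endloop
  endfacet
  facet normal 0.0000 -1.0000 0.0000
    outer loop
      vertex 0.0 0.0 0.0
      vertex 8.0 0.0 0.0
      vertex 8.0 0.0 28.0
    endloop
  endfacet
  facet normal 0.0000 -1.0000 0.0000
    outer loop
      vertex 0.0 0.0 0.0
      vertex 8.0 0.0 28.0
      vertex 0.0 0.0 28.0
    endloop
  endfacet
  facet normal 0.0000 1.0000 0.0000
    outer loop
      vertex 8.0 14.0 28.0
      vertex 8.0 14.0 0.0
      vertex 0.0 14.0 0.0
    endloop
  endfacet
  facet normal 0.0000 1.0000 0.0000
    outer loop
      vertex 0.0 14.0 28.0
      vertex 8.0 14.0 28.0
      vertex 0.0 14.0 0.0
    endloop
  endfacet
  facet normal -1.0000 0.0000 0.0000
    outer loop
      vertex 0.0 14.0 28.0
      vertex 0.0 14.0 0.0
      vertex 0.0 0.0 0.0
    endloop
  endfacet
  facet normal -1.0000 0.0000 0.0000
    outer loop
      vertex 0.0 0.0 28.0
      vertex 0.0 14.0 28.0
      vertex 0.0 0.0 0.0
    endloop
  endfacet
  facet normal 1.0000 0.0000 0.0000
    outer loop
      vertex 8.0 0.0 0.0
      vertex 8.0 14.0 0.0
      vertex 8.0 14.0 28.0
    endloop
  endfacet
  facet normal 1.0000 0.0000 0.0000
    outer loop
      vertex 8.0 0.0 0.0
      vertex 8.0 14.0 28.0
      vertex 8.0 0.0 28.0
    endloop
  endfacet
endsolid part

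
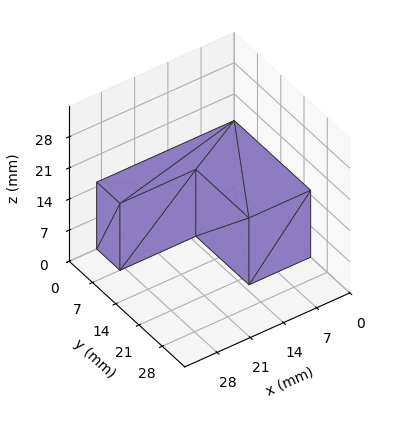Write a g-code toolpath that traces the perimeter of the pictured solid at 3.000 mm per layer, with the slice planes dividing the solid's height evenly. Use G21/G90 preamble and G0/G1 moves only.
Reading the render: the shape is an L-shaped prism: outer 29 × 23 mm, arm thicknesses ≈ 7 mm (horizontal) and 13 mm (vertical), extruded 15 mm in z (dimensions read to the nearest mm from the axis ticks). For the g-code, the solid's height is divided into equal slices at the stated Δz and each level perimeter traced with G1 moves after a G0 lift.

; perimeter-only toolpath
G21 ; units = mm
G90 ; absolute positioning
G28 ; home
; layer 1
G0 Z3.000
G0 X0.000 Y0.000
G1 X29.000 Y0.000
G1 X29.000 Y7.000
G1 X13.000 Y7.000
G1 X13.000 Y23.000
G1 X0.000 Y23.000
G1 X0.000 Y0.000
; layer 2
G0 Z6.000
G0 X0.000 Y0.000
G1 X29.000 Y0.000
G1 X29.000 Y7.000
G1 X13.000 Y7.000
G1 X13.000 Y23.000
G1 X0.000 Y23.000
G1 X0.000 Y0.000
; layer 3
G0 Z9.000
G0 X0.000 Y0.000
G1 X29.000 Y0.000
G1 X29.000 Y7.000
G1 X13.000 Y7.000
G1 X13.000 Y23.000
G1 X0.000 Y23.000
G1 X0.000 Y0.000
; layer 4
G0 Z12.000
G0 X0.000 Y0.000
G1 X29.000 Y0.000
G1 X29.000 Y7.000
G1 X13.000 Y7.000
G1 X13.000 Y23.000
G1 X0.000 Y23.000
G1 X0.000 Y0.000
; layer 5
G0 Z15.000
G0 X0.000 Y0.000
G1 X29.000 Y0.000
G1 X29.000 Y7.000
G1 X13.000 Y7.000
G1 X13.000 Y23.000
G1 X0.000 Y23.000
G1 X0.000 Y0.000
M2 ; end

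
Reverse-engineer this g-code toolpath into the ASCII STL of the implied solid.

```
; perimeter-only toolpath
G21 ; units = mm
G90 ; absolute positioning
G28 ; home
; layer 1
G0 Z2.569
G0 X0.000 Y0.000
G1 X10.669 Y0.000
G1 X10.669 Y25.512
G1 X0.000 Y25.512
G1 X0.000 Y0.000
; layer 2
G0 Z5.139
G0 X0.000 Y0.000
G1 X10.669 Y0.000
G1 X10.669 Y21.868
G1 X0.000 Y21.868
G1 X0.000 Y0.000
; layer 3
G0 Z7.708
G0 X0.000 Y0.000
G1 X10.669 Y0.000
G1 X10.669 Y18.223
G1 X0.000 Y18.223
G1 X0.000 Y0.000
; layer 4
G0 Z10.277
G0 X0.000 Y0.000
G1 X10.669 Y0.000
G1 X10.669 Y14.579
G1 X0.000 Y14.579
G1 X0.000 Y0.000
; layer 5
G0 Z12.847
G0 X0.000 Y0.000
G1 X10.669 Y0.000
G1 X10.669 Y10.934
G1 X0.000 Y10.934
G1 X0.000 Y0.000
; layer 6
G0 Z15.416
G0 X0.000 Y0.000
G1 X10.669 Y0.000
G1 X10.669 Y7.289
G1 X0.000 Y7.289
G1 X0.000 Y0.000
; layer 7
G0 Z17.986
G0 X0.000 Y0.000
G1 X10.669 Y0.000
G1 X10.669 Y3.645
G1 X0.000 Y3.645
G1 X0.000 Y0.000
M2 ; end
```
solid part
  facet normal 0.0000 0.0000 -1.0000
    outer loop
      vertex 10.669 29.157 0.000
      vertex 10.669 0.000 0.000
      vertex 0.000 0.000 0.000
    endloop
  endfacet
  facet normal 0.0000 0.0000 -1.0000
    outer loop
      vertex 0.000 29.157 0.000
      vertex 10.669 29.157 0.000
      vertex 0.000 0.000 0.000
    endloop
  endfacet
  facet normal 0.0000 -1.0000 0.0000
    outer loop
      vertex 0.000 0.000 0.000
      vertex 10.669 0.000 0.000
      vertex 10.669 0.000 20.555
    endloop
  endfacet
  facet normal 0.0000 -1.0000 0.0000
    outer loop
      vertex 0.000 0.000 0.000
      vertex 10.669 0.000 20.555
      vertex 0.000 0.000 20.555
    endloop
  endfacet
  facet normal 0.0000 0.5762 0.8173
    outer loop
      vertex 0.000 0.000 20.555
      vertex 10.669 0.000 20.555
      vertex 10.669 29.157 0.000
    endloop
  endfacet
  facet normal 0.0000 0.5762 0.8173
    outer loop
      vertex 0.000 0.000 20.555
      vertex 10.669 29.157 0.000
      vertex 0.000 29.157 0.000
    endloop
  endfacet
  facet normal -1.0000 0.0000 0.0000
    outer loop
      vertex 0.000 0.000 20.555
      vertex 0.000 29.157 0.000
      vertex 0.000 0.000 0.000
    endloop
  endfacet
  facet normal 1.0000 0.0000 0.0000
    outer loop
      vertex 10.669 0.000 0.000
      vertex 10.669 29.157 0.000
      vertex 10.669 0.000 20.555
    endloop
  endfacet
endsolid part

The G0 Z moves step by Δz≈2.569 mm. The G1 loops shrink linearly with z, so the solid tapers from its base footprint up to z≈20.6. Closing with a flat bottom cap and the tapered top and triangulating gives 8 facets — a wedge (ramp): 10.7 × 29.2 mm base, rising to 20.6 mm along the y=0 edge and sloping linearly to z=0 at y=29.2.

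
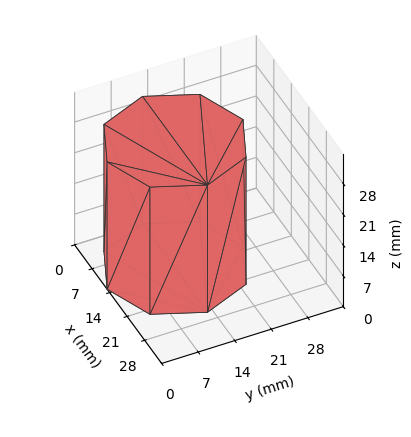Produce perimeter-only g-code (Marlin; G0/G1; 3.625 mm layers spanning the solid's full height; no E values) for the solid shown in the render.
Reading the render: the shape is a regular 8-sided prism (a cylinder approximated with 8 flat sides), circumscribed radius ≈ 13 mm, height ≈ 29 mm (dimensions read to the nearest mm from the axis ticks). For the g-code, the solid's height is divided into equal slices at the stated Δz and each level perimeter traced with G1 moves after a G0 lift.

; perimeter-only toolpath
G21 ; units = mm
G90 ; absolute positioning
G28 ; home
; layer 1
G0 Z3.625
G0 X26.000 Y13.000
G1 X22.192 Y22.192
G1 X13.000 Y26.000
G1 X3.808 Y22.192
G1 X0.000 Y13.000
G1 X3.808 Y3.808
G1 X13.000 Y0.000
G1 X22.192 Y3.808
G1 X26.000 Y13.000
; layer 2
G0 Z7.250
G0 X26.000 Y13.000
G1 X22.192 Y22.192
G1 X13.000 Y26.000
G1 X3.808 Y22.192
G1 X0.000 Y13.000
G1 X3.808 Y3.808
G1 X13.000 Y0.000
G1 X22.192 Y3.808
G1 X26.000 Y13.000
; layer 3
G0 Z10.875
G0 X26.000 Y13.000
G1 X22.192 Y22.192
G1 X13.000 Y26.000
G1 X3.808 Y22.192
G1 X0.000 Y13.000
G1 X3.808 Y3.808
G1 X13.000 Y0.000
G1 X22.192 Y3.808
G1 X26.000 Y13.000
; layer 4
G0 Z14.500
G0 X26.000 Y13.000
G1 X22.192 Y22.192
G1 X13.000 Y26.000
G1 X3.808 Y22.192
G1 X0.000 Y13.000
G1 X3.808 Y3.808
G1 X13.000 Y0.000
G1 X22.192 Y3.808
G1 X26.000 Y13.000
; layer 5
G0 Z18.125
G0 X26.000 Y13.000
G1 X22.192 Y22.192
G1 X13.000 Y26.000
G1 X3.808 Y22.192
G1 X0.000 Y13.000
G1 X3.808 Y3.808
G1 X13.000 Y0.000
G1 X22.192 Y3.808
G1 X26.000 Y13.000
; layer 6
G0 Z21.750
G0 X26.000 Y13.000
G1 X22.192 Y22.192
G1 X13.000 Y26.000
G1 X3.808 Y22.192
G1 X0.000 Y13.000
G1 X3.808 Y3.808
G1 X13.000 Y0.000
G1 X22.192 Y3.808
G1 X26.000 Y13.000
; layer 7
G0 Z25.375
G0 X26.000 Y13.000
G1 X22.192 Y22.192
G1 X13.000 Y26.000
G1 X3.808 Y22.192
G1 X0.000 Y13.000
G1 X3.808 Y3.808
G1 X13.000 Y0.000
G1 X22.192 Y3.808
G1 X26.000 Y13.000
; layer 8
G0 Z29.000
G0 X26.000 Y13.000
G1 X22.192 Y22.192
G1 X13.000 Y26.000
G1 X3.808 Y22.192
G1 X0.000 Y13.000
G1 X3.808 Y3.808
G1 X13.000 Y0.000
G1 X22.192 Y3.808
G1 X26.000 Y13.000
M2 ; end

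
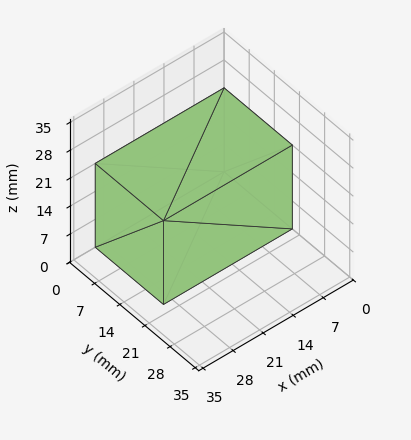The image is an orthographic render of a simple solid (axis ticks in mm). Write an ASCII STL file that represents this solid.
Reading the render: the shape is a rectangular box, roughly 30 × 19 mm footprint and 21 mm tall (dimensions read to the nearest mm from the axis ticks). For the STL, each face is triangulated and given an outward normal.

solid part
  facet normal 0.0000 0.0000 -1.0000
    outer loop
      vertex 30.00 19.00 0.00
      vertex 30.00 0.00 0.00
      vertex 0.00 0.00 0.00
    endloop
  endfacet
  facet normal 0.0000 0.0000 -1.0000
    outer loop
      vertex 0.00 19.00 0.00
      vertex 30.00 19.00 0.00
      vertex 0.00 0.00 0.00
    endloop
  endfacet
  facet normal 0.0000 0.0000 1.0000
    outer loop
      vertex 0.00 0.00 21.00
      vertex 30.00 0.00 21.00
      vertex 30.00 19.00 21.00
    endloop
  endfacet
  facet normal 0.0000 0.0000 1.0000
    outer loop
      vertex 0.00 0.00 21.00
      vertex 30.00 19.00 21.00
      vertex 0.00 19.00 21.00
    endloop
  endfacet
  facet normal 0.0000 -1.0000 0.0000
    outer loop
      vertex 0.00 0.00 0.00
      vertex 30.00 0.00 0.00
      vertex 30.00 0.00 21.00
    endloop
  endfacet
  facet normal 0.0000 -1.0000 0.0000
    outer loop
      vertex 0.00 0.00 0.00
      vertex 30.00 0.00 21.00
      vertex 0.00 0.00 21.00
    endloop
  endfacet
  facet normal 0.0000 1.0000 0.0000
    outer loop
      vertex 30.00 19.00 21.00
      vertex 30.00 19.00 0.00
      vertex 0.00 19.00 0.00
    endloop
  endfacet
  facet normal 0.0000 1.0000 0.0000
    outer loop
      vertex 0.00 19.00 21.00
      vertex 30.00 19.00 21.00
      vertex 0.00 19.00 0.00
    endloop
  endfacet
  facet normal -1.0000 0.0000 0.0000
    outer loop
      vertex 0.00 19.00 21.00
      vertex 0.00 19.00 0.00
      vertex 0.00 0.00 0.00
    endloop
  endfacet
  facet normal -1.0000 0.0000 0.0000
    outer loop
      vertex 0.00 0.00 21.00
      vertex 0.00 19.00 21.00
      vertex 0.00 0.00 0.00
    endloop
  endfacet
  facet normal 1.0000 0.0000 0.0000
    outer loop
      vertex 30.00 0.00 0.00
      vertex 30.00 19.00 0.00
      vertex 30.00 19.00 21.00
    endloop
  endfacet
  facet normal 1.0000 0.0000 0.0000
    outer loop
      vertex 30.00 0.00 0.00
      vertex 30.00 19.00 21.00
      vertex 30.00 0.00 21.00
    endloop
  endfacet
endsolid part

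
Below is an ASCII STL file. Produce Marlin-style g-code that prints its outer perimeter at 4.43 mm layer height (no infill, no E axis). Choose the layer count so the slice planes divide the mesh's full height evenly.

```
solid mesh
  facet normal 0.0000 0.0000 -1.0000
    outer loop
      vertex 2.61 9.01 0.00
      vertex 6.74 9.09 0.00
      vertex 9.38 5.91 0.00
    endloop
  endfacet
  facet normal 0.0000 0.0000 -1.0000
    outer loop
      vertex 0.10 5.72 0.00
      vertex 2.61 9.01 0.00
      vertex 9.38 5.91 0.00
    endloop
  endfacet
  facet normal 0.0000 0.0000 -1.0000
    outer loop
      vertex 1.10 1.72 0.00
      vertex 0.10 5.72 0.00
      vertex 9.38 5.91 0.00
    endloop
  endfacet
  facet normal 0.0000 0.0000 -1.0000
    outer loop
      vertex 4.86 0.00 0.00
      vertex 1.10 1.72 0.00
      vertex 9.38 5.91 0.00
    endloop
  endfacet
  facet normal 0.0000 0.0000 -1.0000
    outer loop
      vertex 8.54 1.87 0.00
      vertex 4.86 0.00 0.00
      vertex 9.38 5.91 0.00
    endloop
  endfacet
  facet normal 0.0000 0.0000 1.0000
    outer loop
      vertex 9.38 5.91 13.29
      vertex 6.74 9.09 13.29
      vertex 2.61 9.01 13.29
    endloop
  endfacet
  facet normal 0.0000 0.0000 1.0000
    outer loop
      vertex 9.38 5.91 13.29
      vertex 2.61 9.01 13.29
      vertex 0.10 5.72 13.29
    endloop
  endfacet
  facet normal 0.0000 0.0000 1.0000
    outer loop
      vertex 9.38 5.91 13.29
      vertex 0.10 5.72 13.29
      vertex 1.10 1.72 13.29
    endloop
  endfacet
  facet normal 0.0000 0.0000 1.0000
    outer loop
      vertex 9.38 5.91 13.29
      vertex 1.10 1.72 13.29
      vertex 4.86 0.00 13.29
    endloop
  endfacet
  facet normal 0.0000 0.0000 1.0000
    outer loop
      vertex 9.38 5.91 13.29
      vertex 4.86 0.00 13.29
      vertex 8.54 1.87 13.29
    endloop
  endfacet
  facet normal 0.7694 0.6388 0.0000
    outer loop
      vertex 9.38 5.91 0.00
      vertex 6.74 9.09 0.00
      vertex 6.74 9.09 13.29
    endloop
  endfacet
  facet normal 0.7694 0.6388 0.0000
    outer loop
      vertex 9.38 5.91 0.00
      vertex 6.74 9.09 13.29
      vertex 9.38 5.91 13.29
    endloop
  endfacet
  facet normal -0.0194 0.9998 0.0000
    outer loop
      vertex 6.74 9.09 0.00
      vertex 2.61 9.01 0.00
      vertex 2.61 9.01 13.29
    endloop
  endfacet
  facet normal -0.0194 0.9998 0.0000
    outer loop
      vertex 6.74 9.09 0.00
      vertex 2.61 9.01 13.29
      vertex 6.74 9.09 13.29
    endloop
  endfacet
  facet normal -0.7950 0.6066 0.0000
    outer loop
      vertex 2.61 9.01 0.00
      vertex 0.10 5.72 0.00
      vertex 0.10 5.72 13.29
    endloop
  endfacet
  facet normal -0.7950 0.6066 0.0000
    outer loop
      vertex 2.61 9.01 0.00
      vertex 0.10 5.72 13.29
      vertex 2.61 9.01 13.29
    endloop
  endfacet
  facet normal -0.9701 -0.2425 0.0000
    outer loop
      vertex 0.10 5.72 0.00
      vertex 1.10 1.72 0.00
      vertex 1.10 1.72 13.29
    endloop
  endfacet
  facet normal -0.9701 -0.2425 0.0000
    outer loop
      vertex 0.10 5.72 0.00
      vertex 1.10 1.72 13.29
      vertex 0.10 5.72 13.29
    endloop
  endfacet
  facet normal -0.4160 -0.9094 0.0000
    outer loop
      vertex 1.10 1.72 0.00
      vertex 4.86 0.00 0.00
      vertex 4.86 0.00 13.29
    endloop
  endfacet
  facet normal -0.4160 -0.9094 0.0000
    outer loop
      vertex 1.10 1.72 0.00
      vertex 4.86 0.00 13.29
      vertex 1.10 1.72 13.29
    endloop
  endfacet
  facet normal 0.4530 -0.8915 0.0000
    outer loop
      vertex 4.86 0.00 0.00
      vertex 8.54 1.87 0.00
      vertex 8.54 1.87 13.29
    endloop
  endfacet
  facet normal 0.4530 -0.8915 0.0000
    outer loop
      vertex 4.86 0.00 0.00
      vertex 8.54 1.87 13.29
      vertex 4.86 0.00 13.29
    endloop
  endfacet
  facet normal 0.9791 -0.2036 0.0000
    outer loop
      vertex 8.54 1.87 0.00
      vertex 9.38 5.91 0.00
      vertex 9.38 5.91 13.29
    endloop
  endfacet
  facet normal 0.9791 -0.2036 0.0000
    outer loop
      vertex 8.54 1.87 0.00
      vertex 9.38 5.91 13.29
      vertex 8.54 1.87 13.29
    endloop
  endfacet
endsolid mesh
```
; perimeter-only toolpath
G21 ; units = mm
G90 ; absolute positioning
G28 ; home
; layer 1
G0 Z4.43
G0 X9.38 Y5.91
G1 X6.74 Y9.09
G1 X2.61 Y9.01
G1 X0.10 Y5.72
G1 X1.10 Y1.72
G1 X4.86 Y0.00
G1 X8.54 Y1.87
G1 X9.38 Y5.91
; layer 2
G0 Z8.86
G0 X9.38 Y5.91
G1 X6.74 Y9.09
G1 X2.61 Y9.01
G1 X0.10 Y5.72
G1 X1.10 Y1.72
G1 X4.86 Y0.00
G1 X8.54 Y1.87
G1 X9.38 Y5.91
; layer 3
G0 Z13.29
G0 X9.38 Y5.91
G1 X6.74 Y9.09
G1 X2.61 Y9.01
G1 X0.10 Y5.72
G1 X1.10 Y1.72
G1 X4.86 Y0.00
G1 X8.54 Y1.87
G1 X9.38 Y5.91
M2 ; end

The solid is a regular 7-sided prism (a cylinder approximated with 7 flat sides), circumscribed radius ≈ 4.76 mm, height ≈ 13.3 mm. Slicing at Δz = 4.43 mm — 3 equal slices spanning the solid's height, so layer i sits at z = i·h/3 — gives 3 non-empty perimeters. Each is a 7-segment closed polygon; G0 lifts to the layer z and rapids to the start vertex, then G1 traces the edges.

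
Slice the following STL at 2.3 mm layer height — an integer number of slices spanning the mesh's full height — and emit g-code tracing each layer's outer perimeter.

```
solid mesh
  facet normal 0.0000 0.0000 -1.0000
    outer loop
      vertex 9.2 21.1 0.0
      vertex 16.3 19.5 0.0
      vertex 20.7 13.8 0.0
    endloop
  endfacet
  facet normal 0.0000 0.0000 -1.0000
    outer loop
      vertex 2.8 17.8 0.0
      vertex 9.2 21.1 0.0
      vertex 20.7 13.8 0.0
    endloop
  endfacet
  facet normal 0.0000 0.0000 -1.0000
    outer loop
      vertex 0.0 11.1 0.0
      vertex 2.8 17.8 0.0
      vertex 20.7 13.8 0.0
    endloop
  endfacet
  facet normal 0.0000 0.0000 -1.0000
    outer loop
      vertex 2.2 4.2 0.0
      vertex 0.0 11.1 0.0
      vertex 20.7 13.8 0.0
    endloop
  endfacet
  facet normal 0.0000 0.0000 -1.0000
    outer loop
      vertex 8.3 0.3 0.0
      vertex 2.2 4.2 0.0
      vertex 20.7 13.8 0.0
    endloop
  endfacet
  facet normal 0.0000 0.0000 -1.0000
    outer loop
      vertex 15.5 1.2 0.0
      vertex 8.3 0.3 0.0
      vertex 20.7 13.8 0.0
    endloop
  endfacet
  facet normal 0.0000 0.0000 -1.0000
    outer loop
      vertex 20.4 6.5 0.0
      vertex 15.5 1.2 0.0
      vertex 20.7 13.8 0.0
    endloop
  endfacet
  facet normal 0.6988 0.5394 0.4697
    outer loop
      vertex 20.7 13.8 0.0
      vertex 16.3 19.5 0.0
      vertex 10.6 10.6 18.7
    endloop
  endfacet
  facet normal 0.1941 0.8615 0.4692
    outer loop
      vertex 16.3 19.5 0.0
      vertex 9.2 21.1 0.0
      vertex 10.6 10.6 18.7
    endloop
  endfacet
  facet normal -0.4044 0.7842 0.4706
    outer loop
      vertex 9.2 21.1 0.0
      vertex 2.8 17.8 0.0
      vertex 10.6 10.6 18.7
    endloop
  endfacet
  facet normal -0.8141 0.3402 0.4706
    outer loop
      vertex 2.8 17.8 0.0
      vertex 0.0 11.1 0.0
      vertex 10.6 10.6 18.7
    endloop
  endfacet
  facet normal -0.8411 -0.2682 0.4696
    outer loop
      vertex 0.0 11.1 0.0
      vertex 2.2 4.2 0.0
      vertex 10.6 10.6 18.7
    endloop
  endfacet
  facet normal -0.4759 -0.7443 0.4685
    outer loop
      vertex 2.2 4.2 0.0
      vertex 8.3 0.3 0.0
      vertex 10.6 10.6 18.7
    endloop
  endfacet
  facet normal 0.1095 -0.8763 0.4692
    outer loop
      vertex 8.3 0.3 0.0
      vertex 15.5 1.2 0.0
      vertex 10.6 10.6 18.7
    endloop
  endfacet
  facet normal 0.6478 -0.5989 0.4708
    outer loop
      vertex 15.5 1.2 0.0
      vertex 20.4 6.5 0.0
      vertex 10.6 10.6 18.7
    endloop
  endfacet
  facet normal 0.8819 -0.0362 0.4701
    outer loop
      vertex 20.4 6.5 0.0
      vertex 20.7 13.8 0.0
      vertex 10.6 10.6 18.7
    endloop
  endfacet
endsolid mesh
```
; perimeter-only toolpath
G21 ; units = mm
G90 ; absolute positioning
G28 ; home
; layer 1
G0 Z2.3
G0 X19.4 Y13.4
G1 X15.6 Y18.4
G1 X9.4 Y19.8
G1 X3.8 Y16.9
G1 X1.3 Y11.0
G1 X3.2 Y5.0
G1 X8.6 Y1.6
G1 X14.9 Y2.4
G1 X19.2 Y7.0
G1 X19.4 Y13.4
; layer 2
G0 Z4.7
G0 X18.2 Y13.0
G1 X14.9 Y17.3
G1 X9.5 Y18.5
G1 X4.8 Y16.0
G1 X2.6 Y11.0
G1 X4.3 Y5.8
G1 X8.9 Y2.9
G1 X14.3 Y3.5
G1 X17.9 Y7.5
G1 X18.2 Y13.0
; layer 3
G0 Z7.0
G0 X16.9 Y12.6
G1 X14.2 Y16.2
G1 X9.7 Y17.2
G1 X5.7 Y15.1
G1 X4.0 Y10.9
G1 X5.3 Y6.6
G1 X9.2 Y4.2
G1 X13.7 Y4.7
G1 X16.7 Y8.0
G1 X16.9 Y12.6
; layer 4
G0 Z9.3
G0 X15.6 Y12.2
G1 X13.4 Y15.1
G1 X9.9 Y15.9
G1 X6.7 Y14.2
G1 X5.3 Y10.8
G1 X6.4 Y7.4
G1 X9.4 Y5.5
G1 X13.1 Y5.9
G1 X15.5 Y8.6
G1 X15.6 Y12.2
; layer 5
G0 Z11.7
G0 X14.4 Y11.8
G1 X12.7 Y13.9
G1 X10.1 Y14.5
G1 X7.7 Y13.3
G1 X6.6 Y10.8
G1 X7.5 Y8.2
G1 X9.7 Y6.7
G1 X12.4 Y7.1
G1 X14.3 Y9.1
G1 X14.4 Y11.8
; layer 6
G0 Z14.0
G0 X13.1 Y11.4
G1 X12.0 Y12.8
G1 X10.2 Y13.2
G1 X8.6 Y12.4
G1 X7.9 Y10.7
G1 X8.5 Y9.0
G1 X10.0 Y8.0
G1 X11.8 Y8.2
G1 X13.0 Y9.6
G1 X13.1 Y11.4
; layer 7
G0 Z16.4
G0 X11.9 Y11.0
G1 X11.3 Y11.7
G1 X10.4 Y11.9
G1 X9.6 Y11.5
G1 X9.3 Y10.7
G1 X9.6 Y9.8
G1 X10.3 Y9.3
G1 X11.2 Y9.4
G1 X11.8 Y10.1
G1 X11.9 Y11.0
M2 ; end

The solid is a regular 9-sided pyramid, base circumscribed radius ≈ 10.6 mm, apex at z ≈ 18.7 mm. Slicing at Δz = 2.3 mm — 8 equal slices spanning the solid's height, so layer i sits at z = i·h/8 — gives 7 non-empty perimeters. Each is a 9-segment closed polygon; G0 lifts to the layer z and rapids to the start vertex, then G1 traces the edges. The cross-section shrinks linearly with z (the slice at the apex is degenerate and omitted).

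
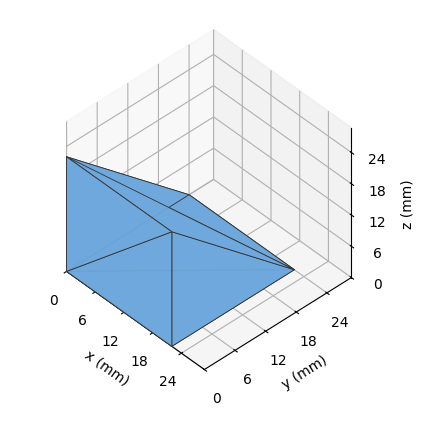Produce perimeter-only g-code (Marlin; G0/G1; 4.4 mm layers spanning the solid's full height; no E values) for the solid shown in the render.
Reading the render: the shape is a wedge (ramp): 22 × 24 mm base, rising to 22 mm along the y=0 edge and sloping linearly to z=0 at y=24 (dimensions read to the nearest mm from the axis ticks). For the g-code, the solid's height is divided into equal slices at the stated Δz and each level perimeter traced with G1 moves after a G0 lift.

; perimeter-only toolpath
G21 ; units = mm
G90 ; absolute positioning
G28 ; home
; layer 1
G0 Z4.4
G0 X0.0 Y0.0
G1 X22.0 Y0.0
G1 X22.0 Y19.2
G1 X0.0 Y19.2
G1 X0.0 Y0.0
; layer 2
G0 Z8.8
G0 X0.0 Y0.0
G1 X22.0 Y0.0
G1 X22.0 Y14.4
G1 X0.0 Y14.4
G1 X0.0 Y0.0
; layer 3
G0 Z13.2
G0 X0.0 Y0.0
G1 X22.0 Y0.0
G1 X22.0 Y9.6
G1 X0.0 Y9.6
G1 X0.0 Y0.0
; layer 4
G0 Z17.6
G0 X0.0 Y0.0
G1 X22.0 Y0.0
G1 X22.0 Y4.8
G1 X0.0 Y4.8
G1 X0.0 Y0.0
M2 ; end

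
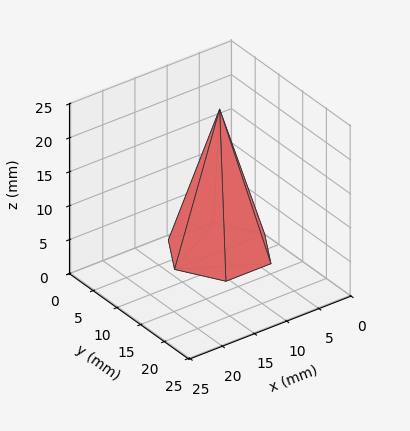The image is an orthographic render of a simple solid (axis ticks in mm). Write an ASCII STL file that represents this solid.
Reading the render: the shape is a regular 6-sided pyramid, base circumscribed radius ≈ 7 mm, apex at z ≈ 21 mm (dimensions read to the nearest mm from the axis ticks). For the STL, each face is triangulated and given an outward normal.

solid part
  facet normal 0.0000 0.0000 -1.0000
    outer loop
      vertex 3.50 13.06 0.00
      vertex 10.50 13.06 0.00
      vertex 14.00 7.00 0.00
    endloop
  endfacet
  facet normal 0.0000 0.0000 -1.0000
    outer loop
      vertex 0.00 7.00 0.00
      vertex 3.50 13.06 0.00
      vertex 14.00 7.00 0.00
    endloop
  endfacet
  facet normal 0.0000 0.0000 -1.0000
    outer loop
      vertex 3.50 0.94 0.00
      vertex 0.00 7.00 0.00
      vertex 14.00 7.00 0.00
    endloop
  endfacet
  facet normal 0.0000 0.0000 -1.0000
    outer loop
      vertex 10.50 0.94 0.00
      vertex 3.50 0.94 0.00
      vertex 14.00 7.00 0.00
    endloop
  endfacet
  facet normal 0.8320 0.4805 0.2773
    outer loop
      vertex 14.00 7.00 0.00
      vertex 10.50 13.06 0.00
      vertex 7.00 7.00 21.00
    endloop
  endfacet
  facet normal 0.0000 0.9608 0.2773
    outer loop
      vertex 10.50 13.06 0.00
      vertex 3.50 13.06 0.00
      vertex 7.00 7.00 21.00
    endloop
  endfacet
  facet normal -0.8320 0.4805 0.2773
    outer loop
      vertex 3.50 13.06 0.00
      vertex 0.00 7.00 0.00
      vertex 7.00 7.00 21.00
    endloop
  endfacet
  facet normal -0.8320 -0.4805 0.2773
    outer loop
      vertex 0.00 7.00 0.00
      vertex 3.50 0.94 0.00
      vertex 7.00 7.00 21.00
    endloop
  endfacet
  facet normal 0.0000 -0.9608 0.2773
    outer loop
      vertex 3.50 0.94 0.00
      vertex 10.50 0.94 0.00
      vertex 7.00 7.00 21.00
    endloop
  endfacet
  facet normal 0.8320 -0.4805 0.2773
    outer loop
      vertex 10.50 0.94 0.00
      vertex 14.00 7.00 0.00
      vertex 7.00 7.00 21.00
    endloop
  endfacet
endsolid part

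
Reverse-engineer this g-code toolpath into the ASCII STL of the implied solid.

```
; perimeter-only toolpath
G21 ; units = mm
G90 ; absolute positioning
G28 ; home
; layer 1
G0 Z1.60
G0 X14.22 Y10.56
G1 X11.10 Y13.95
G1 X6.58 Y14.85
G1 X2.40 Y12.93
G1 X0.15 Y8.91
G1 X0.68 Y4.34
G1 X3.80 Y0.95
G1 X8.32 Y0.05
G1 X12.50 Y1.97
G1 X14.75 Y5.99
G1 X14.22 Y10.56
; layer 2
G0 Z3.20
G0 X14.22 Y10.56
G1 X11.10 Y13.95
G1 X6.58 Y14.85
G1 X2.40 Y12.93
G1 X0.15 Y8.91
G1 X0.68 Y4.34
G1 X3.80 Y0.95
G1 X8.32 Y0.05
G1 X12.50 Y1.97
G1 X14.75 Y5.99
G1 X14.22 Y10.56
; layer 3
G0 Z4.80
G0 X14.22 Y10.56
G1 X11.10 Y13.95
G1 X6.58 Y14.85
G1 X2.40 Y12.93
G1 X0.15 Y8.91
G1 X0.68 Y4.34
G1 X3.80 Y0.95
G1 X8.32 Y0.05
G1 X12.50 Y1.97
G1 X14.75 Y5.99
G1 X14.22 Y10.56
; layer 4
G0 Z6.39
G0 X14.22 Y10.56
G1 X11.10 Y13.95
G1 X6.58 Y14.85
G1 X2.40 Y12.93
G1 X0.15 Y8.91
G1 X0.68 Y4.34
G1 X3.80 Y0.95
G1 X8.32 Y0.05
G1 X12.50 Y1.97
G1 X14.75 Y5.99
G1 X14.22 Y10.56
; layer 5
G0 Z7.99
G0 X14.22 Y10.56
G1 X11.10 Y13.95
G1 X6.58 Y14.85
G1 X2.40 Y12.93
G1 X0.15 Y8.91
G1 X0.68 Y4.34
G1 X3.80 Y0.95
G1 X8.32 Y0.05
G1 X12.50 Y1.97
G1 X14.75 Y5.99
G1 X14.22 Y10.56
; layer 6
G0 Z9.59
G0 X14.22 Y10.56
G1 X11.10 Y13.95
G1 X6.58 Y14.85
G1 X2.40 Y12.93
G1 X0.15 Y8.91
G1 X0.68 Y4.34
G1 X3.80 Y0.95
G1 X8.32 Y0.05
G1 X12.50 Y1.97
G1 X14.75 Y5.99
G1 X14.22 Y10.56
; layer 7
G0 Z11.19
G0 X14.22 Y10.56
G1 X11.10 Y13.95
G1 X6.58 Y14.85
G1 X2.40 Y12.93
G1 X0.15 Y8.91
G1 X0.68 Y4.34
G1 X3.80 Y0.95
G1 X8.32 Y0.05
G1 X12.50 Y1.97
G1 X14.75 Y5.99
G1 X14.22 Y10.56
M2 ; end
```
solid part
  facet normal 0.0000 0.0000 -1.0000
    outer loop
      vertex 6.58 14.85 0.00
      vertex 11.10 13.95 0.00
      vertex 14.22 10.56 0.00
    endloop
  endfacet
  facet normal 0.0000 0.0000 -1.0000
    outer loop
      vertex 2.40 12.93 0.00
      vertex 6.58 14.85 0.00
      vertex 14.22 10.56 0.00
    endloop
  endfacet
  facet normal 0.0000 0.0000 -1.0000
    outer loop
      vertex 0.15 8.91 0.00
      vertex 2.40 12.93 0.00
      vertex 14.22 10.56 0.00
    endloop
  endfacet
  facet normal 0.0000 0.0000 -1.0000
    outer loop
      vertex 0.68 4.34 0.00
      vertex 0.15 8.91 0.00
      vertex 14.22 10.56 0.00
    endloop
  endfacet
  facet normal 0.0000 0.0000 -1.0000
    outer loop
      vertex 3.80 0.95 0.00
      vertex 0.68 4.34 0.00
      vertex 14.22 10.56 0.00
    endloop
  endfacet
  facet normal 0.0000 0.0000 -1.0000
    outer loop
      vertex 8.32 0.05 0.00
      vertex 3.80 0.95 0.00
      vertex 14.22 10.56 0.00
    endloop
  endfacet
  facet normal 0.0000 0.0000 -1.0000
    outer loop
      vertex 12.50 1.97 0.00
      vertex 8.32 0.05 0.00
      vertex 14.22 10.56 0.00
    endloop
  endfacet
  facet normal 0.0000 0.0000 -1.0000
    outer loop
      vertex 14.75 5.99 0.00
      vertex 12.50 1.97 0.00
      vertex 14.22 10.56 0.00
    endloop
  endfacet
  facet normal 0.0000 0.0000 1.0000
    outer loop
      vertex 14.22 10.56 11.19
      vertex 11.10 13.95 11.19
      vertex 6.58 14.85 11.19
    endloop
  endfacet
  facet normal 0.0000 0.0000 1.0000
    outer loop
      vertex 14.22 10.56 11.19
      vertex 6.58 14.85 11.19
      vertex 2.40 12.93 11.19
    endloop
  endfacet
  facet normal 0.0000 0.0000 1.0000
    outer loop
      vertex 14.22 10.56 11.19
      vertex 2.40 12.93 11.19
      vertex 0.15 8.91 11.19
    endloop
  endfacet
  facet normal 0.0000 0.0000 1.0000
    outer loop
      vertex 14.22 10.56 11.19
      vertex 0.15 8.91 11.19
      vertex 0.68 4.34 11.19
    endloop
  endfacet
  facet normal 0.0000 0.0000 1.0000
    outer loop
      vertex 14.22 10.56 11.19
      vertex 0.68 4.34 11.19
      vertex 3.80 0.95 11.19
    endloop
  endfacet
  facet normal 0.0000 0.0000 1.0000
    outer loop
      vertex 14.22 10.56 11.19
      vertex 3.80 0.95 11.19
      vertex 8.32 0.05 11.19
    endloop
  endfacet
  facet normal 0.0000 0.0000 1.0000
    outer loop
      vertex 14.22 10.56 11.19
      vertex 8.32 0.05 11.19
      vertex 12.50 1.97 11.19
    endloop
  endfacet
  facet normal 0.0000 0.0000 1.0000
    outer loop
      vertex 14.22 10.56 11.19
      vertex 12.50 1.97 11.19
      vertex 14.75 5.99 11.19
    endloop
  endfacet
  facet normal 0.7358 0.6772 0.0000
    outer loop
      vertex 14.22 10.56 0.00
      vertex 11.10 13.95 0.00
      vertex 11.10 13.95 11.19
    endloop
  endfacet
  facet normal 0.7358 0.6772 0.0000
    outer loop
      vertex 14.22 10.56 0.00
      vertex 11.10 13.95 11.19
      vertex 14.22 10.56 11.19
    endloop
  endfacet
  facet normal 0.1953 0.9807 0.0000
    outer loop
      vertex 11.10 13.95 0.00
      vertex 6.58 14.85 0.00
      vertex 6.58 14.85 11.19
    endloop
  endfacet
  facet normal 0.1953 0.9807 0.0000
    outer loop
      vertex 11.10 13.95 0.00
      vertex 6.58 14.85 11.19
      vertex 11.10 13.95 11.19
    endloop
  endfacet
  facet normal -0.4174 0.9087 0.0000
    outer loop
      vertex 6.58 14.85 0.00
      vertex 2.40 12.93 0.00
      vertex 2.40 12.93 11.19
    endloop
  endfacet
  facet normal -0.4174 0.9087 0.0000
    outer loop
      vertex 6.58 14.85 0.00
      vertex 2.40 12.93 11.19
      vertex 6.58 14.85 11.19
    endloop
  endfacet
  facet normal -0.8726 0.4884 0.0000
    outer loop
      vertex 2.40 12.93 0.00
      vertex 0.15 8.91 0.00
      vertex 0.15 8.91 11.19
    endloop
  endfacet
  facet normal -0.8726 0.4884 0.0000
    outer loop
      vertex 2.40 12.93 0.00
      vertex 0.15 8.91 11.19
      vertex 2.40 12.93 11.19
    endloop
  endfacet
  facet normal -0.9933 -0.1152 0.0000
    outer loop
      vertex 0.15 8.91 0.00
      vertex 0.68 4.34 0.00
      vertex 0.68 4.34 11.19
    endloop
  endfacet
  facet normal -0.9933 -0.1152 0.0000
    outer loop
      vertex 0.15 8.91 0.00
      vertex 0.68 4.34 11.19
      vertex 0.15 8.91 11.19
    endloop
  endfacet
  facet normal -0.7358 -0.6772 0.0000
    outer loop
      vertex 0.68 4.34 0.00
      vertex 3.80 0.95 0.00
      vertex 3.80 0.95 11.19
    endloop
  endfacet
  facet normal -0.7358 -0.6772 0.0000
    outer loop
      vertex 0.68 4.34 0.00
      vertex 3.80 0.95 11.19
      vertex 0.68 4.34 11.19
    endloop
  endfacet
  facet normal -0.1953 -0.9807 0.0000
    outer loop
      vertex 3.80 0.95 0.00
      vertex 8.32 0.05 0.00
      vertex 8.32 0.05 11.19
    endloop
  endfacet
  facet normal -0.1953 -0.9807 0.0000
    outer loop
      vertex 3.80 0.95 0.00
      vertex 8.32 0.05 11.19
      vertex 3.80 0.95 11.19
    endloop
  endfacet
  facet normal 0.4174 -0.9087 0.0000
    outer loop
      vertex 8.32 0.05 0.00
      vertex 12.50 1.97 0.00
      vertex 12.50 1.97 11.19
    endloop
  endfacet
  facet normal 0.4174 -0.9087 0.0000
    outer loop
      vertex 8.32 0.05 0.00
      vertex 12.50 1.97 11.19
      vertex 8.32 0.05 11.19
    endloop
  endfacet
  facet normal 0.8726 -0.4884 0.0000
    outer loop
      vertex 12.50 1.97 0.00
      vertex 14.75 5.99 0.00
      vertex 14.75 5.99 11.19
    endloop
  endfacet
  facet normal 0.8726 -0.4884 0.0000
    outer loop
      vertex 12.50 1.97 0.00
      vertex 14.75 5.99 11.19
      vertex 12.50 1.97 11.19
    endloop
  endfacet
  facet normal 0.9933 0.1152 0.0000
    outer loop
      vertex 14.75 5.99 0.00
      vertex 14.22 10.56 0.00
      vertex 14.22 10.56 11.19
    endloop
  endfacet
  facet normal 0.9933 0.1152 0.0000
    outer loop
      vertex 14.75 5.99 0.00
      vertex 14.22 10.56 11.19
      vertex 14.75 5.99 11.19
    endloop
  endfacet
endsolid part

The G0 Z moves step by Δz≈1.60 mm. Every layer's G1 loop is the same polygon, so the solid is a straight extrusion of it from z=0 to z≈11.2. Closing with flat bottom and top caps and triangulating gives 36 facets — a regular 10-sided prism (a cylinder approximated with 10 flat sides), circumscribed radius ≈ 7.45 mm, height ≈ 11.2 mm.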